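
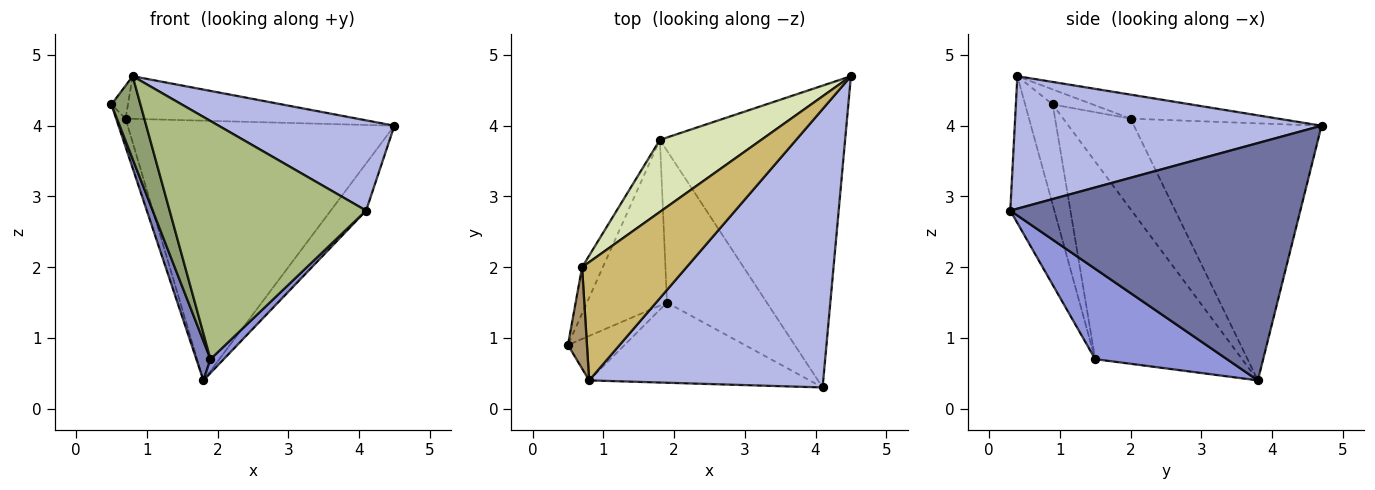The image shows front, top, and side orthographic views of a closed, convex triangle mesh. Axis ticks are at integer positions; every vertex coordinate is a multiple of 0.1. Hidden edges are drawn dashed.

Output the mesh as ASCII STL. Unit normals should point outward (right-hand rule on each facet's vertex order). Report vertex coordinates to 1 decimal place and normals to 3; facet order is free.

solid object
 facet normal 0.785 0.096 -0.612
  outer loop
   vertex 1.8 3.8 0.4
   vertex 4.5 4.7 4.0
   vertex 4.1 0.3 2.8
  endloop
 endfacet
 facet normal -0.923 -0.089 -0.374
  outer loop
   vertex 1.9 1.5 0.7
   vertex 0.5 0.9 4.3
   vertex 1.8 3.8 0.4
  endloop
 endfacet
 facet normal 0.669 -0.067 -0.740
  outer loop
   vertex 1.9 1.5 0.7
   vertex 1.8 3.8 0.4
   vertex 4.1 0.3 2.8
  endloop
 endfacet
 facet normal 0.474 -0.272 0.838
  outer loop
   vertex 0.8 0.4 4.7
   vertex 4.1 0.3 2.8
   vertex 4.5 4.7 4.0
  endloop
 endfacet
 facet normal -0.642 -0.675 -0.362
  outer loop
   vertex 0.8 0.4 4.7
   vertex 0.5 0.9 4.3
   vertex 1.9 1.5 0.7
  endloop
 endfacet
 facet normal -0.208 -0.927 -0.312
  outer loop
   vertex 0.8 0.4 4.7
   vertex 1.9 1.5 0.7
   vertex 4.1 0.3 2.8
  endloop
 endfacet
 facet normal -0.966 0.135 -0.221
  outer loop
   vertex 0.7 2.0 4.1
   vertex 1.8 3.8 0.4
   vertex 0.5 0.9 4.3
  endloop
 endfacet
 facet normal -0.561 0.798 0.221
  outer loop
   vertex 0.7 2.0 4.1
   vertex 4.5 4.7 4.0
   vertex 1.8 3.8 0.4
  endloop
 endfacet
 facet normal -0.601 0.247 0.760
  outer loop
   vertex 0.7 2.0 4.1
   vertex 0.5 0.9 4.3
   vertex 0.8 0.4 4.7
  endloop
 endfacet
 facet normal -0.211 0.332 0.919
  outer loop
   vertex 0.7 2.0 4.1
   vertex 0.8 0.4 4.7
   vertex 4.5 4.7 4.0
  endloop
 endfacet
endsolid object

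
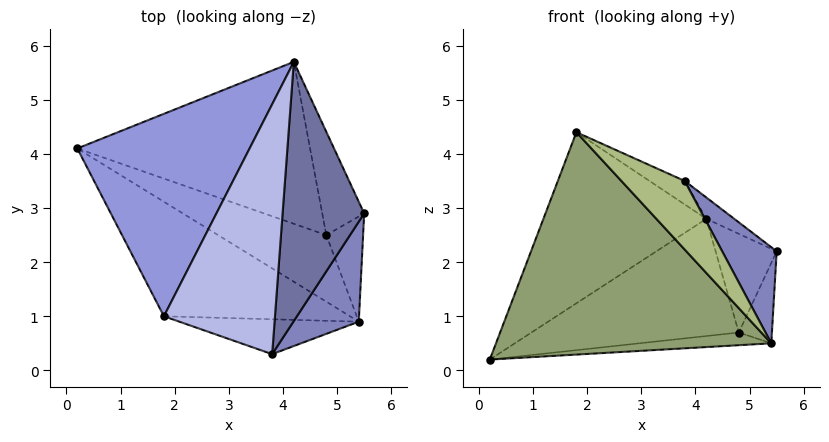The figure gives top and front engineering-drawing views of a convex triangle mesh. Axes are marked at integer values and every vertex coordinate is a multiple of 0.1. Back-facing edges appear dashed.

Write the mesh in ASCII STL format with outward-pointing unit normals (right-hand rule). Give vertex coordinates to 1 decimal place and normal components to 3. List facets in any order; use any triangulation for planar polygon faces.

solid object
 facet normal 0.537 0.069 0.841
  outer loop
   vertex 4.2 5.7 2.8
   vertex 3.8 0.3 3.5
   vertex 5.5 2.9 2.2
  endloop
 endfacet
 facet normal 0.850 -0.366 0.380
  outer loop
   vertex 5.4 0.9 0.5
   vertex 5.5 2.9 2.2
   vertex 3.8 0.3 3.5
  endloop
 endfacet
 facet normal -0.602 0.515 0.610
  outer loop
   vertex 1.8 1.0 4.4
   vertex 4.2 5.7 2.8
   vertex 0.2 4.1 0.2
  endloop
 endfacet
 facet normal 0.433 0.084 0.897
  outer loop
   vertex 1.8 1.0 4.4
   vertex 3.8 0.3 3.5
   vertex 4.2 5.7 2.8
  endloop
 endfacet
 facet normal -0.462 -0.789 -0.406
  outer loop
   vertex 1.8 1.0 4.4
   vertex 0.2 4.1 0.2
   vertex 5.4 0.9 0.5
  endloop
 endfacet
 facet normal -0.459 -0.792 -0.403
  outer loop
   vertex 1.8 1.0 4.4
   vertex 5.4 0.9 0.5
   vertex 3.8 0.3 3.5
  endloop
 endfacet
 facet normal 0.756 0.452 -0.473
  outer loop
   vertex 4.8 2.5 0.7
   vertex 4.2 5.7 2.8
   vertex 5.5 2.9 2.2
  endloop
 endfacet
 facet normal 0.805 0.361 -0.472
  outer loop
   vertex 4.8 2.5 0.7
   vertex 5.5 2.9 2.2
   vertex 5.4 0.9 0.5
  endloop
 endfacet
 facet normal 0.280 0.563 -0.778
  outer loop
   vertex 4.8 2.5 0.7
   vertex 0.2 4.1 0.2
   vertex 4.2 5.7 2.8
  endloop
 endfacet
 facet normal 0.169 0.185 -0.968
  outer loop
   vertex 4.8 2.5 0.7
   vertex 5.4 0.9 0.5
   vertex 0.2 4.1 0.2
  endloop
 endfacet
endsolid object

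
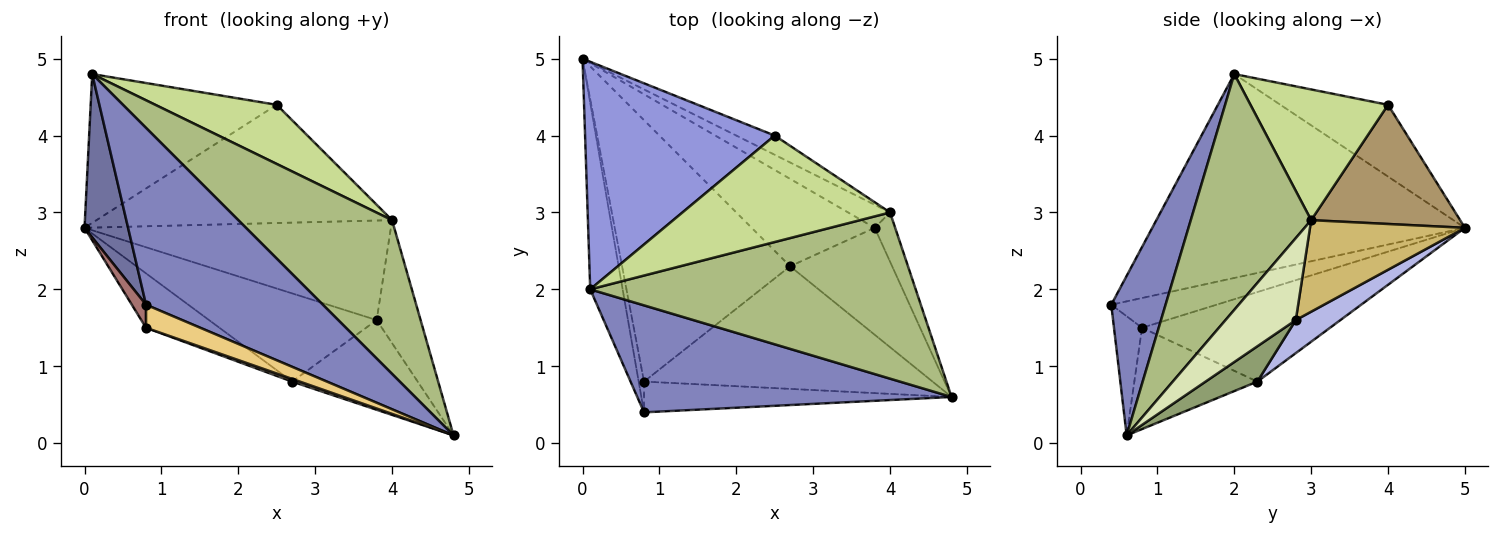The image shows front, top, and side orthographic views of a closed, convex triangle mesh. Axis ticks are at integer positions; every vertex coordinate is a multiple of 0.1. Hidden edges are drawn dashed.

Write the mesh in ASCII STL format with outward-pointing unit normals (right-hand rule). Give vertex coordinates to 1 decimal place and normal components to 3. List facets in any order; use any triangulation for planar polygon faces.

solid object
 facet normal -0.978 -0.136 -0.156
  outer loop
   vertex 0.1 2.0 4.8
   vertex 0.0 5.0 2.8
   vertex 0.8 0.4 1.8
  endloop
 endfacet
 facet normal 0.254 -0.828 0.501
  outer loop
   vertex 0.1 2.0 4.8
   vertex 0.8 0.4 1.8
   vertex 4.8 0.6 0.1
  endloop
 endfacet
 facet normal -0.302 0.522 0.798
  outer loop
   vertex 2.5 4.0 4.4
   vertex 0.0 5.0 2.8
   vertex 0.1 2.0 4.8
  endloop
 endfacet
 facet normal 0.186 0.698 -0.692
  outer loop
   vertex 3.8 2.8 1.6
   vertex 2.7 2.3 0.8
   vertex 0.0 5.0 2.8
  endloop
 endfacet
 facet normal 0.256 0.621 -0.741
  outer loop
   vertex 3.8 2.8 1.6
   vertex 4.8 0.6 0.1
   vertex 2.7 2.3 0.8
  endloop
 endfacet
 facet normal 0.469 -0.600 0.648
  outer loop
   vertex 4.0 3.0 2.9
   vertex 0.1 2.0 4.8
   vertex 4.8 0.6 0.1
  endloop
 endfacet
 facet normal 0.482 -0.425 0.766
  outer loop
   vertex 4.0 3.0 2.9
   vertex 2.5 4.0 4.4
   vertex 0.1 2.0 4.8
  endloop
 endfacet
 facet normal 0.830 0.518 -0.207
  outer loop
   vertex 4.0 3.0 2.9
   vertex 4.8 0.6 0.1
   vertex 3.8 2.8 1.6
  endloop
 endfacet
 facet normal 0.445 0.884 -0.144
  outer loop
   vertex 4.0 3.0 2.9
   vertex 0.0 5.0 2.8
   vertex 2.5 4.0 4.4
  endloop
 endfacet
 facet normal 0.442 0.874 -0.202
  outer loop
   vertex 4.0 3.0 2.9
   vertex 3.8 2.8 1.6
   vertex 0.0 5.0 2.8
  endloop
 endfacet
 facet normal -0.296 -0.573 -0.764
  outer loop
   vertex 0.8 0.8 1.5
   vertex 4.8 0.6 0.1
   vertex 0.8 0.4 1.8
  endloop
 endfacet
 facet normal -0.331 -0.021 -0.943
  outer loop
   vertex 0.8 0.8 1.5
   vertex 2.7 2.3 0.8
   vertex 4.8 0.6 0.1
  endloop
 endfacet
 facet normal -0.976 -0.132 -0.175
  outer loop
   vertex 0.8 0.8 1.5
   vertex 0.8 0.4 1.8
   vertex 0.0 5.0 2.8
  endloop
 endfacet
 facet normal -0.462 0.181 -0.868
  outer loop
   vertex 0.8 0.8 1.5
   vertex 0.0 5.0 2.8
   vertex 2.7 2.3 0.8
  endloop
 endfacet
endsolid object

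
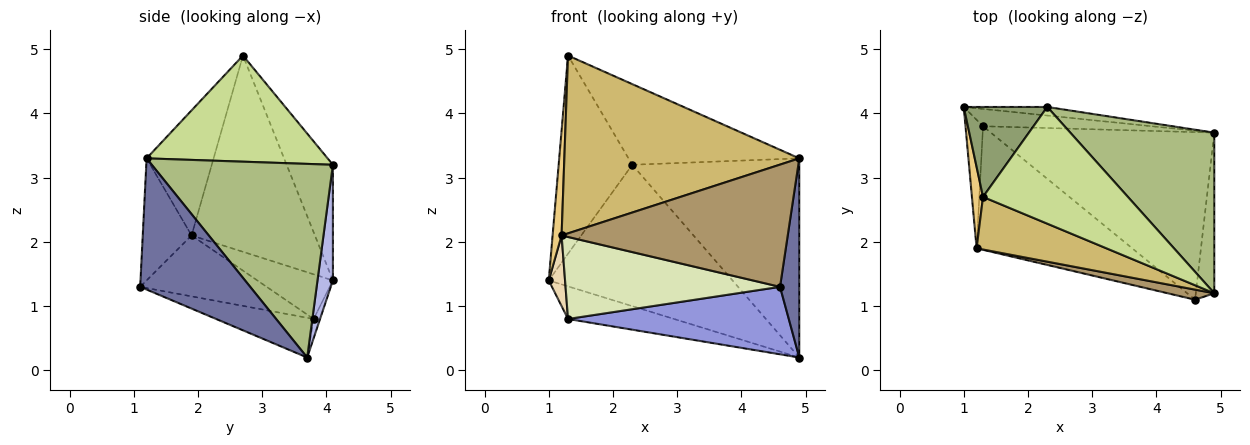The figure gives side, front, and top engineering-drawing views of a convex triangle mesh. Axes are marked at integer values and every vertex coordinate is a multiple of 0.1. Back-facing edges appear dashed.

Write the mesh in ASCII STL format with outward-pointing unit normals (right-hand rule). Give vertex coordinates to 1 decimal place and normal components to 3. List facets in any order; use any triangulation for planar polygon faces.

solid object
 facet normal 0.976 -0.171 -0.138
  outer loop
   vertex 4.9 1.2 3.3
   vertex 4.6 1.1 1.3
   vertex 4.9 3.7 0.2
  endloop
 endfacet
 facet normal -0.053 0.882 -0.468
  outer loop
   vertex 1.3 3.8 0.8
   vertex 1.0 4.1 1.4
   vertex 4.9 3.7 0.2
  endloop
 endfacet
 facet normal -0.163 -0.368 -0.915
  outer loop
   vertex 1.3 3.8 0.8
   vertex 4.9 3.7 0.2
   vertex 4.6 1.1 1.3
  endloop
 endfacet
 facet normal 0.083 0.995 -0.060
  outer loop
   vertex 2.3 4.1 3.2
   vertex 4.9 3.7 0.2
   vertex 1.0 4.1 1.4
  endloop
 endfacet
 facet normal -0.497 0.790 0.359
  outer loop
   vertex 2.3 4.1 3.2
   vertex 1.0 4.1 1.4
   vertex 1.3 2.7 4.9
  endloop
 endfacet
 facet normal 0.645 0.595 0.480
  outer loop
   vertex 2.3 4.1 3.2
   vertex 4.9 1.2 3.3
   vertex 4.9 3.7 0.2
  endloop
 endfacet
 facet normal 0.516 0.487 0.705
  outer loop
   vertex 2.3 4.1 3.2
   vertex 1.3 2.7 4.9
   vertex 4.9 1.2 3.3
  endloop
 endfacet
 facet normal -0.310 -0.526 -0.792
  outer loop
   vertex 1.2 1.9 2.1
   vertex 1.3 3.8 0.8
   vertex 4.6 1.1 1.3
  endloop
 endfacet
 facet normal -0.210 -0.974 0.080
  outer loop
   vertex 1.2 1.9 2.1
   vertex 4.6 1.1 1.3
   vertex 4.9 1.2 3.3
  endloop
 endfacet
 facet normal -0.264 -0.925 0.274
  outer loop
   vertex 1.2 1.9 2.1
   vertex 4.9 1.2 3.3
   vertex 1.3 2.7 4.9
  endloop
 endfacet
 facet normal -0.996 -0.073 0.056
  outer loop
   vertex 1.2 1.9 2.1
   vertex 1.3 2.7 4.9
   vertex 1.0 4.1 1.4
  endloop
 endfacet
 facet normal -0.913 -0.197 -0.358
  outer loop
   vertex 1.2 1.9 2.1
   vertex 1.0 4.1 1.4
   vertex 1.3 3.8 0.8
  endloop
 endfacet
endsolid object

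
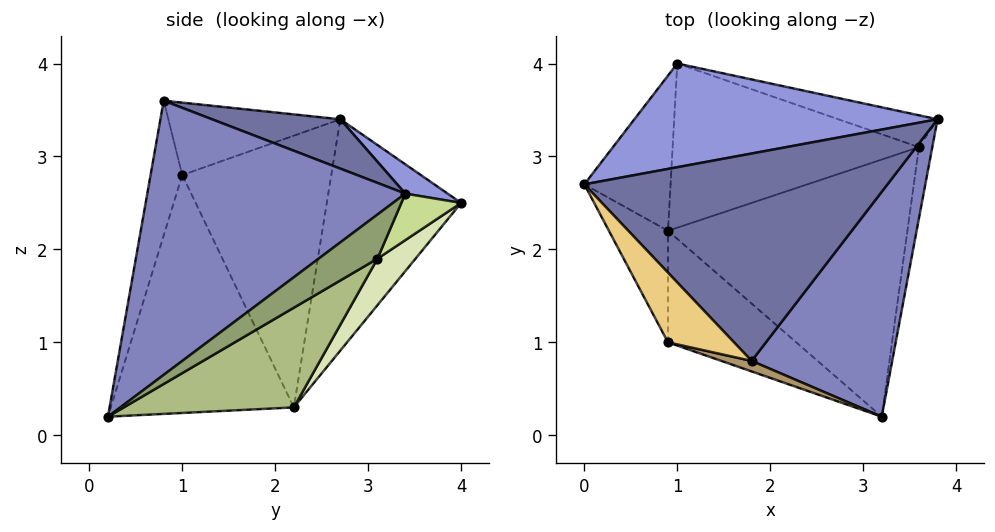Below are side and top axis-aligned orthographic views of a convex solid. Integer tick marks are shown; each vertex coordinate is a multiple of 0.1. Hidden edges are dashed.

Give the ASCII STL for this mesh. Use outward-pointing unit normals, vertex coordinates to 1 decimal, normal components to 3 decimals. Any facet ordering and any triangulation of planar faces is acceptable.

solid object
 facet normal 0.156 0.248 0.956
  outer loop
   vertex 1.8 0.8 3.6
   vertex 3.8 3.4 2.6
   vertex 0.0 2.7 3.4
  endloop
 endfacet
 facet normal 0.793 -0.454 0.407
  outer loop
   vertex 1.8 0.8 3.6
   vertex 3.2 0.2 0.2
   vertex 3.8 3.4 2.6
  endloop
 endfacet
 facet normal 0.082 0.524 0.848
  outer loop
   vertex 1.0 4.0 2.5
   vertex 0.0 2.7 3.4
   vertex 3.8 3.4 2.6
  endloop
 endfacet
 facet normal -0.845 0.432 -0.315
  outer loop
   vertex 1.0 4.0 2.5
   vertex 0.9 2.2 0.3
   vertex 0.0 2.7 3.4
  endloop
 endfacet
 facet normal 0.956 0.038 -0.289
  outer loop
   vertex 3.6 3.1 1.9
   vertex 3.8 3.4 2.6
   vertex 3.2 0.2 0.2
  endloop
 endfacet
 facet normal 0.345 0.439 -0.830
  outer loop
   vertex 3.6 3.1 1.9
   vertex 3.2 0.2 0.2
   vertex 0.9 2.2 0.3
  endloop
 endfacet
 facet normal 0.204 0.878 -0.434
  outer loop
   vertex 3.6 3.1 1.9
   vertex 1.0 4.0 2.5
   vertex 3.8 3.4 2.6
  endloop
 endfacet
 facet normal 0.119 0.766 -0.632
  outer loop
   vertex 3.6 3.1 1.9
   vertex 0.9 2.2 0.3
   vertex 1.0 4.0 2.5
  endloop
 endfacet
 facet normal -0.267 -0.962 0.060
  outer loop
   vertex 0.9 1.0 2.8
   vertex 3.2 0.2 0.2
   vertex 1.8 0.8 3.6
  endloop
 endfacet
 facet normal -0.626 -0.703 -0.337
  outer loop
   vertex 0.9 1.0 2.8
   vertex 0.9 2.2 0.3
   vertex 3.2 0.2 0.2
  endloop
 endfacet
 facet normal -0.625 -0.532 0.570
  outer loop
   vertex 0.9 1.0 2.8
   vertex 1.8 0.8 3.6
   vertex 0.0 2.7 3.4
  endloop
 endfacet
 facet normal -0.894 -0.405 -0.194
  outer loop
   vertex 0.9 1.0 2.8
   vertex 0.0 2.7 3.4
   vertex 0.9 2.2 0.3
  endloop
 endfacet
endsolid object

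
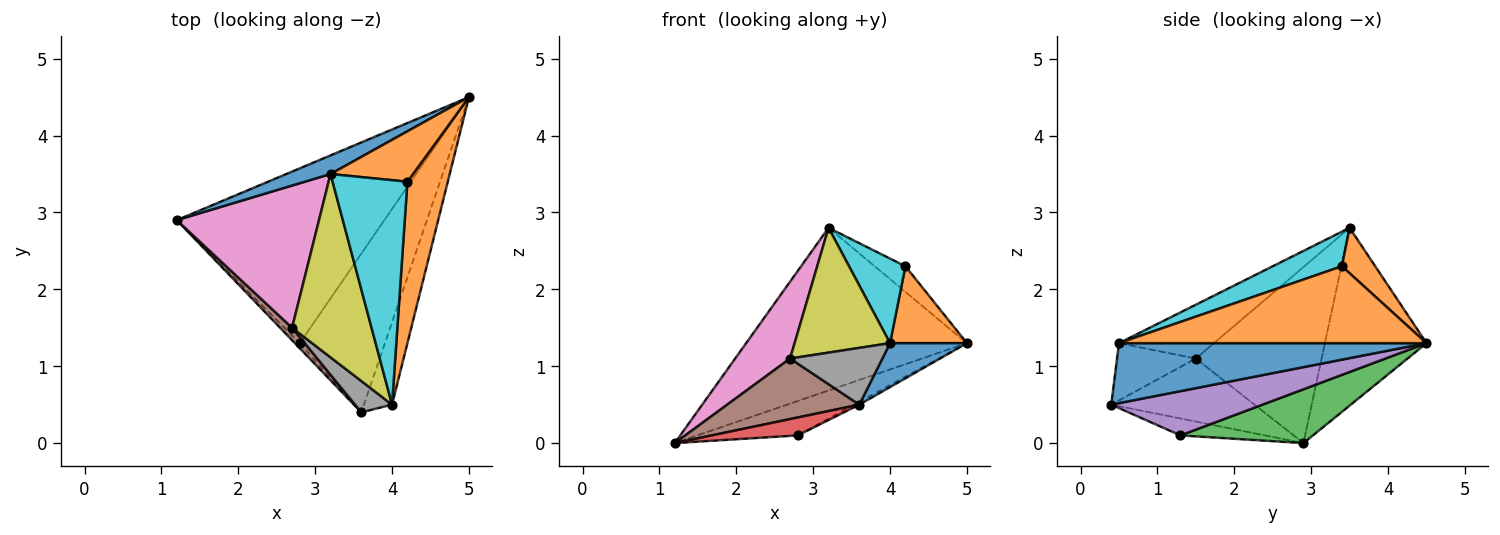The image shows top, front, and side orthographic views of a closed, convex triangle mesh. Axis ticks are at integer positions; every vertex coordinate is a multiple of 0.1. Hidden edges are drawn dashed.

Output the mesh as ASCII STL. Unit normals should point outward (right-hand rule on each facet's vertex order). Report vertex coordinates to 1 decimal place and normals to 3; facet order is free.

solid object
 facet normal -0.416 0.904 0.103
  outer loop
   vertex 3.2 3.5 2.8
   vertex 5.0 4.5 1.3
   vertex 1.2 2.9 0.0
  endloop
 endfacet
 facet normal 0.441 0.407 0.800
  outer loop
   vertex 4.2 3.4 2.3
   vertex 5.0 4.5 1.3
   vertex 3.2 3.5 2.8
  endloop
 endfacet
 facet normal 0.247 0.187 -0.951
  outer loop
   vertex 2.8 1.3 0.1
   vertex 1.2 2.9 0.0
   vertex 5.0 4.5 1.3
  endloop
 endfacet
 facet normal -0.687 -0.699 -0.200
  outer loop
   vertex 2.8 1.3 0.1
   vertex 3.6 0.4 0.5
   vertex 1.2 2.9 0.0
  endloop
 endfacet
 facet normal 0.461 0.016 -0.887
  outer loop
   vertex 2.8 1.3 0.1
   vertex 5.0 4.5 1.3
   vertex 3.6 0.4 0.5
  endloop
 endfacet
 facet normal -0.728 -0.671 0.139
  outer loop
   vertex 2.7 1.5 1.1
   vertex 1.2 2.9 0.0
   vertex 3.6 0.4 0.5
  endloop
 endfacet
 facet normal -0.737 -0.322 0.595
  outer loop
   vertex 2.7 1.5 1.1
   vertex 3.2 3.5 2.8
   vertex 1.2 2.9 0.0
  endloop
 endfacet
 facet normal -0.599 -0.701 0.387
  outer loop
   vertex 4.0 0.5 1.3
   vertex 2.7 1.5 1.1
   vertex 3.6 0.4 0.5
  endloop
 endfacet
 facet normal -0.489 -0.491 0.721
  outer loop
   vertex 4.0 0.5 1.3
   vertex 3.2 3.5 2.8
   vertex 2.7 1.5 1.1
  endloop
 endfacet
 facet normal 0.397 -0.324 0.859
  outer loop
   vertex 4.0 0.5 1.3
   vertex 4.2 3.4 2.3
   vertex 3.2 3.5 2.8
  endloop
 endfacet
 facet normal 0.883 -0.221 -0.414
  outer loop
   vertex 4.0 0.5 1.3
   vertex 3.6 0.4 0.5
   vertex 5.0 4.5 1.3
  endloop
 endfacet
 facet normal 0.864 -0.216 0.454
  outer loop
   vertex 4.0 0.5 1.3
   vertex 5.0 4.5 1.3
   vertex 4.2 3.4 2.3
  endloop
 endfacet
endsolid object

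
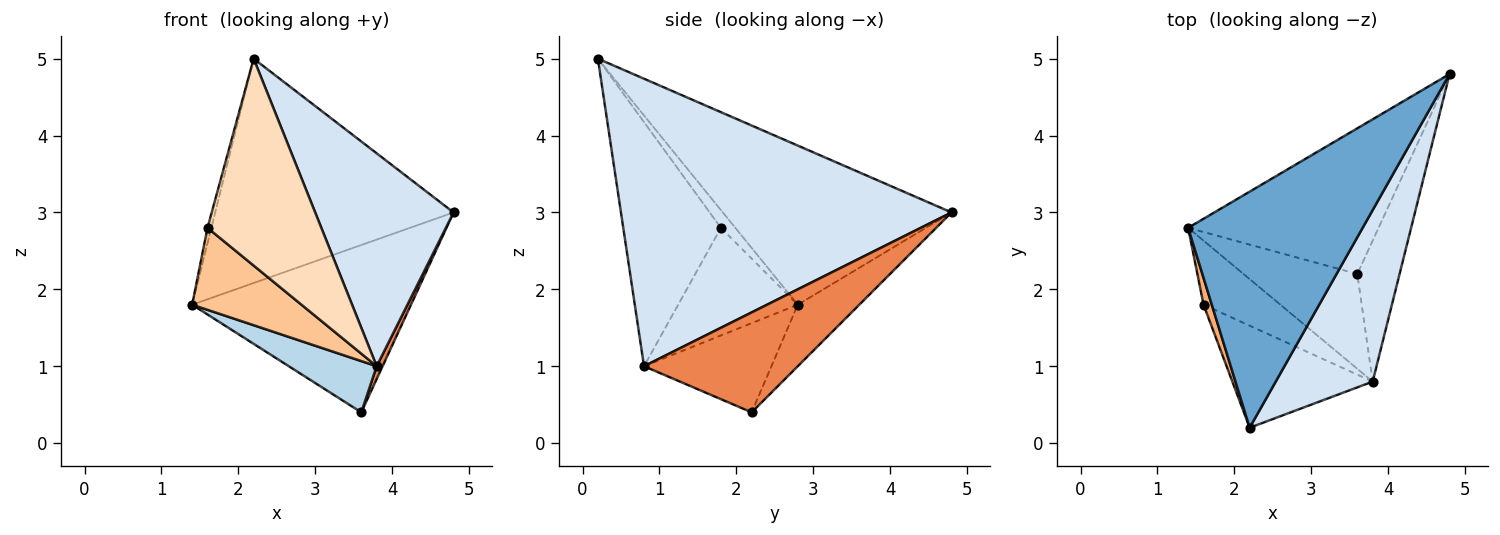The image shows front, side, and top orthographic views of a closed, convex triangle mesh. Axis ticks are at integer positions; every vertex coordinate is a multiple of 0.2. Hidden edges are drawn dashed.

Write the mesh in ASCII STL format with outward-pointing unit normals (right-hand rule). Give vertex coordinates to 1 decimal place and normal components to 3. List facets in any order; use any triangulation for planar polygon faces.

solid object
 facet normal -0.551 0.575 0.605
  outer loop
   vertex 2.2 0.2 5.0
   vertex 4.8 4.8 3.0
   vertex 1.4 2.8 1.8
  endloop
 endfacet
 facet normal -0.207 0.738 -0.642
  outer loop
   vertex 3.6 2.2 0.4
   vertex 1.4 2.8 1.8
   vertex 4.8 4.8 3.0
  endloop
 endfacet
 facet normal -0.568 -0.391 -0.724
  outer loop
   vertex 3.8 0.8 1.0
   vertex 1.4 2.8 1.8
   vertex 3.6 2.2 0.4
  endloop
 endfacet
 facet normal 0.881 -0.369 0.297
  outer loop
   vertex 3.8 0.8 1.0
   vertex 4.8 4.8 3.0
   vertex 2.2 0.2 5.0
  endloop
 endfacet
 facet normal 0.920 -0.035 -0.389
  outer loop
   vertex 3.8 0.8 1.0
   vertex 3.6 2.2 0.4
   vertex 4.8 4.8 3.0
  endloop
 endfacet
 facet normal -0.881 0.235 0.411
  outer loop
   vertex 1.6 1.8 2.8
   vertex 2.2 0.2 5.0
   vertex 1.4 2.8 1.8
  endloop
 endfacet
 facet normal -0.653 -0.597 -0.466
  outer loop
   vertex 1.6 1.8 2.8
   vertex 1.4 2.8 1.8
   vertex 3.8 0.8 1.0
  endloop
 endfacet
 facet normal -0.610 -0.711 -0.351
  outer loop
   vertex 1.6 1.8 2.8
   vertex 3.8 0.8 1.0
   vertex 2.2 0.2 5.0
  endloop
 endfacet
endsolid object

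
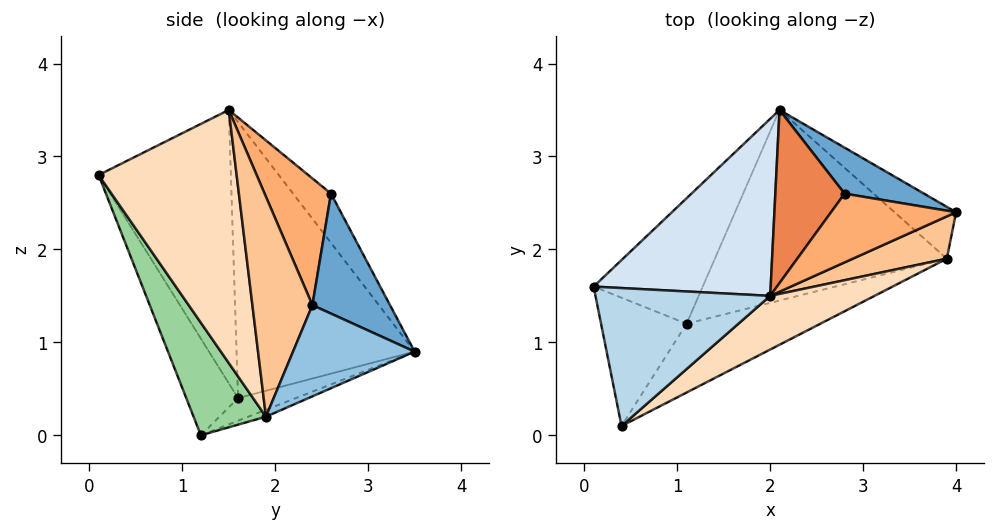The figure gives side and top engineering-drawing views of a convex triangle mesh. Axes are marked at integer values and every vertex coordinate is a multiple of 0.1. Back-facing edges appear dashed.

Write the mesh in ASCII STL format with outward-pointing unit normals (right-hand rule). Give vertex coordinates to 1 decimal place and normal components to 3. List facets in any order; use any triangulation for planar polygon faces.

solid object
 facet normal 0.424 0.861 0.281
  outer loop
   vertex 2.8 2.6 2.6
   vertex 4.0 2.4 1.4
   vertex 2.1 3.5 0.9
  endloop
 endfacet
 facet normal 0.537 0.762 -0.362
  outer loop
   vertex 3.9 1.9 0.2
   vertex 2.1 3.5 0.9
   vertex 4.0 2.4 1.4
  endloop
 endfacet
 facet normal -0.692 0.570 0.443
  outer loop
   vertex 2.0 1.5 3.5
   vertex 0.1 1.6 0.4
   vertex 0.4 0.1 2.8
  endloop
 endfacet
 facet normal -0.675 0.597 0.433
  outer loop
   vertex 2.0 1.5 3.5
   vertex 2.1 3.5 0.9
   vertex 0.1 1.6 0.4
  endloop
 endfacet
 facet normal -0.392 0.736 0.551
  outer loop
   vertex 2.0 1.5 3.5
   vertex 2.8 2.6 2.6
   vertex 2.1 3.5 0.9
  endloop
 endfacet
 facet normal 0.711 0.057 0.701
  outer loop
   vertex 2.0 1.5 3.5
   vertex 4.0 2.4 1.4
   vertex 2.8 2.6 2.6
  endloop
 endfacet
 facet normal 0.610 -0.748 0.261
  outer loop
   vertex 2.0 1.5 3.5
   vertex 3.9 1.9 0.2
   vertex 4.0 2.4 1.4
  endloop
 endfacet
 facet normal 0.578 -0.780 0.238
  outer loop
   vertex 2.0 1.5 3.5
   vertex 0.4 0.1 2.8
   vertex 3.9 1.9 0.2
  endloop
 endfacet
 facet normal -0.477 -0.771 -0.422
  outer loop
   vertex 1.1 1.2 0.0
   vertex 0.4 0.1 2.8
   vertex 0.1 1.6 0.4
  endloop
 endfacet
 facet normal 0.251 -0.921 -0.299
  outer loop
   vertex 1.1 1.2 0.0
   vertex 3.9 1.9 0.2
   vertex 0.4 0.1 2.8
  endloop
 endfacet
 facet normal -0.184 0.426 -0.886
  outer loop
   vertex 1.1 1.2 0.0
   vertex 0.1 1.6 0.4
   vertex 2.1 3.5 0.9
  endloop
 endfacet
 facet normal -0.027 0.375 -0.927
  outer loop
   vertex 1.1 1.2 0.0
   vertex 2.1 3.5 0.9
   vertex 3.9 1.9 0.2
  endloop
 endfacet
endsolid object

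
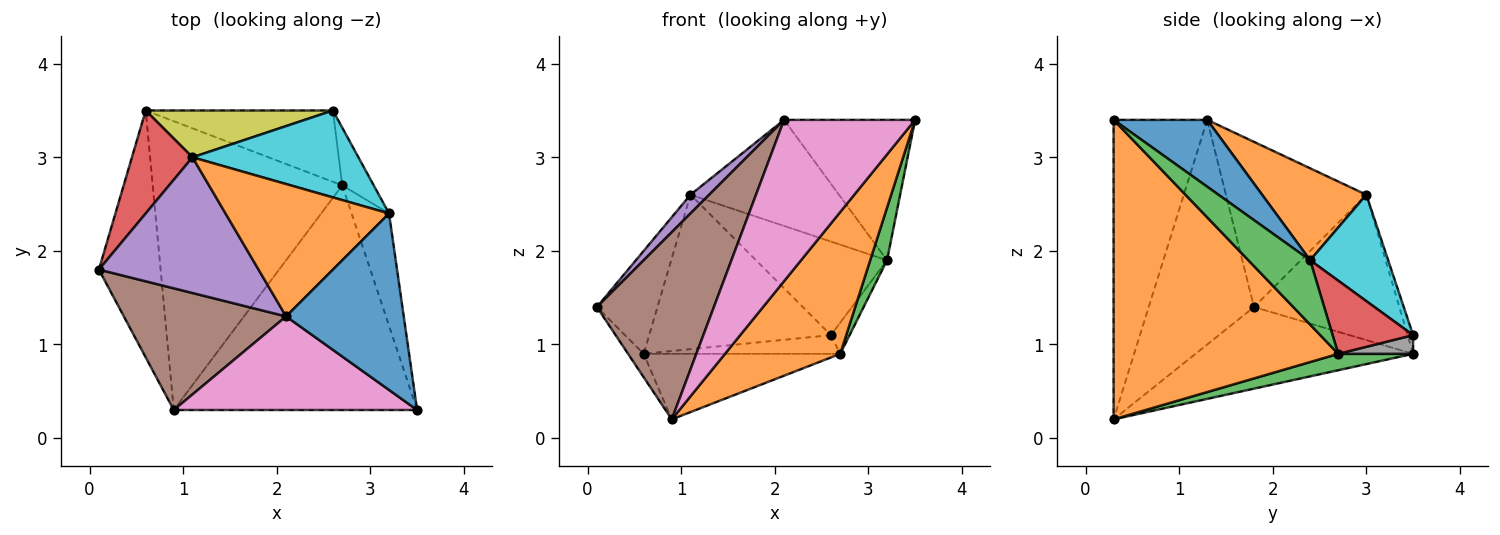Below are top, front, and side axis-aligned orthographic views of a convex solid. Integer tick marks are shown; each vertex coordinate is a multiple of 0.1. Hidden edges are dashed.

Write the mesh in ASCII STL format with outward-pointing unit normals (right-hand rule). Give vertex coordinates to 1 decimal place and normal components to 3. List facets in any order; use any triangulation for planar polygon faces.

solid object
 facet normal -0.796 0.057 -0.602
  outer loop
   vertex 0.9 0.3 0.2
   vertex 0.1 1.8 1.4
   vertex 0.6 3.5 0.9
  endloop
 endfacet
 facet normal 0.721 -0.370 -0.586
  outer loop
   vertex 2.7 2.7 0.9
   vertex 3.5 0.3 3.4
   vertex 0.9 0.3 0.2
  endloop
 endfacet
 facet normal 0.084 0.220 -0.972
  outer loop
   vertex 2.7 2.7 0.9
   vertex 0.9 0.3 0.2
   vertex 0.6 3.5 0.9
  endloop
 endfacet
 facet normal -0.862 0.359 0.359
  outer loop
   vertex 1.1 3.0 2.6
   vertex 0.6 3.5 0.9
   vertex 0.1 1.8 1.4
  endloop
 endfacet
 facet normal -0.716 -0.095 0.692
  outer loop
   vertex 2.1 1.3 3.4
   vertex 1.1 3.0 2.6
   vertex 0.1 1.8 1.4
  endloop
 endfacet
 facet normal -0.602 -0.669 0.435
  outer loop
   vertex 2.1 1.3 3.4
   vertex 0.1 1.8 1.4
   vertex 0.9 0.3 0.2
  endloop
 endfacet
 facet normal -0.526 -0.736 0.427
  outer loop
   vertex 2.1 1.3 3.4
   vertex 0.9 0.3 0.2
   vertex 3.5 0.3 3.4
  endloop
 endfacet
 facet normal 0.096 0.253 -0.963
  outer loop
   vertex 2.6 3.5 1.1
   vertex 2.7 2.7 0.9
   vertex 0.6 3.5 0.9
  endloop
 endfacet
 facet normal -0.029 0.957 0.290
  outer loop
   vertex 2.6 3.5 1.1
   vertex 0.6 3.5 0.9
   vertex 1.1 3.0 2.6
  endloop
 endfacet
 facet normal 0.400 0.672 0.624
  outer loop
   vertex 3.2 2.4 1.9
   vertex 2.6 3.5 1.1
   vertex 1.1 3.0 2.6
  endloop
 endfacet
 facet normal 0.406 0.569 0.715
  outer loop
   vertex 3.2 2.4 1.9
   vertex 2.1 1.3 3.4
   vertex 3.5 0.3 3.4
  endloop
 endfacet
 facet normal 0.402 0.573 0.715
  outer loop
   vertex 3.2 2.4 1.9
   vertex 1.1 3.0 2.6
   vertex 2.1 1.3 3.4
  endloop
 endfacet
 facet normal 0.841 -0.229 -0.489
  outer loop
   vertex 3.2 2.4 1.9
   vertex 3.5 0.3 3.4
   vertex 2.7 2.7 0.9
  endloop
 endfacet
 facet normal 0.898 0.209 -0.386
  outer loop
   vertex 3.2 2.4 1.9
   vertex 2.7 2.7 0.9
   vertex 2.6 3.5 1.1
  endloop
 endfacet
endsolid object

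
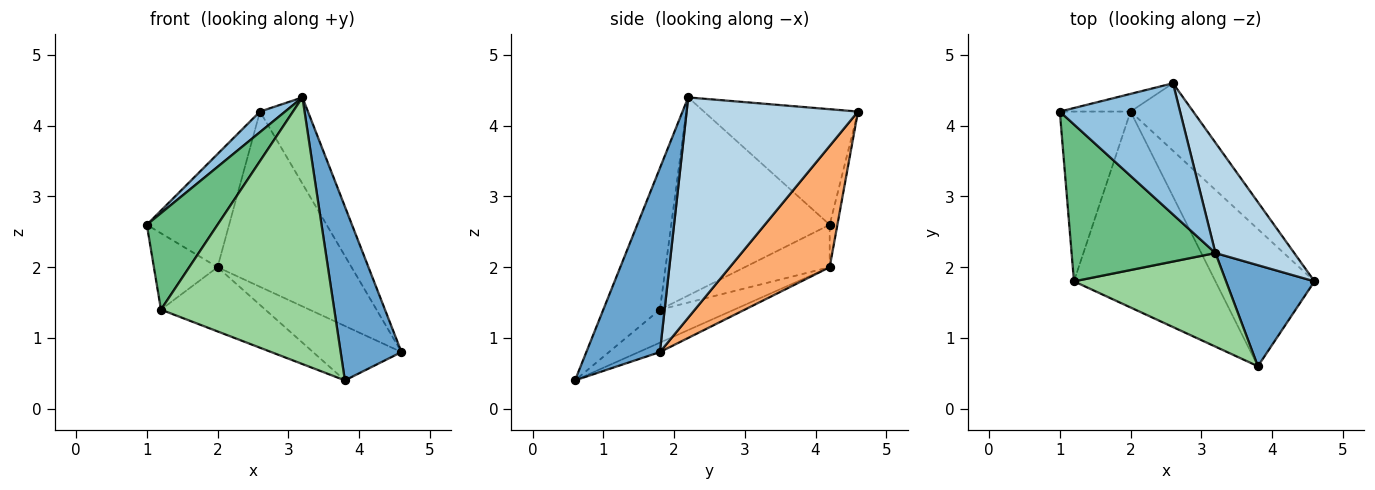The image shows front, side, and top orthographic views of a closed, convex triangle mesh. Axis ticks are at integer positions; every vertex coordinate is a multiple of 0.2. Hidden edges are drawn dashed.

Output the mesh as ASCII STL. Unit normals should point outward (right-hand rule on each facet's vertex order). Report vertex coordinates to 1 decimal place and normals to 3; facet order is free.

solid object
 facet normal 0.723 -0.598 0.347
  outer loop
   vertex 3.2 2.2 4.4
   vertex 3.8 0.6 0.4
   vertex 4.6 1.8 0.8
  endloop
 endfacet
 facet normal -0.688 -0.112 0.717
  outer loop
   vertex 2.6 4.6 4.2
   vertex 1.0 4.2 2.6
   vertex 3.2 2.2 4.4
  endloop
 endfacet
 facet normal 0.910 0.255 0.326
  outer loop
   vertex 2.6 4.6 4.2
   vertex 3.2 2.2 4.4
   vertex 4.6 1.8 0.8
  endloop
 endfacet
 facet normal -0.088 0.367 -0.926
  outer loop
   vertex 2.0 4.2 2.0
   vertex 4.6 1.8 0.8
   vertex 3.8 0.6 0.4
  endloop
 endfacet
 facet normal -0.092 0.984 -0.154
  outer loop
   vertex 2.0 4.2 2.0
   vertex 1.0 4.2 2.6
   vertex 2.6 4.6 4.2
  endloop
 endfacet
 facet normal 0.571 0.766 -0.295
  outer loop
   vertex 2.0 4.2 2.0
   vertex 2.6 4.6 4.2
   vertex 4.6 1.8 0.8
  endloop
 endfacet
 facet normal -0.480 0.360 -0.800
  outer loop
   vertex 1.2 1.8 1.4
   vertex 1.0 4.2 2.6
   vertex 2.0 4.2 2.0
  endloop
 endfacet
 facet normal -0.216 0.304 -0.928
  outer loop
   vertex 1.2 1.8 1.4
   vertex 2.0 4.2 2.0
   vertex 3.8 0.6 0.4
  endloop
 endfacet
 facet normal -0.761 -0.340 0.553
  outer loop
   vertex 1.2 1.8 1.4
   vertex 3.2 2.2 4.4
   vertex 1.0 4.2 2.6
  endloop
 endfacet
 facet normal -0.294 -0.902 0.317
  outer loop
   vertex 1.2 1.8 1.4
   vertex 3.8 0.6 0.4
   vertex 3.2 2.2 4.4
  endloop
 endfacet
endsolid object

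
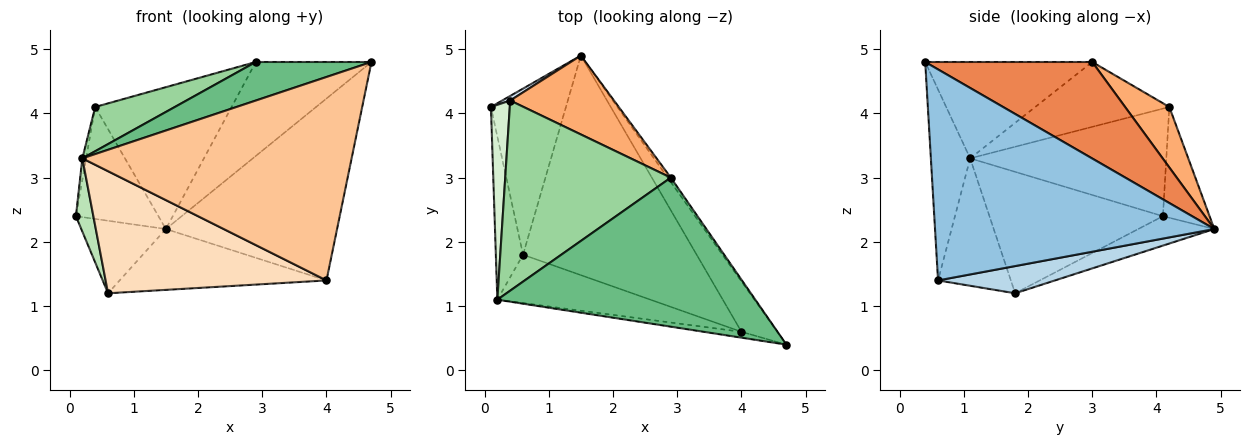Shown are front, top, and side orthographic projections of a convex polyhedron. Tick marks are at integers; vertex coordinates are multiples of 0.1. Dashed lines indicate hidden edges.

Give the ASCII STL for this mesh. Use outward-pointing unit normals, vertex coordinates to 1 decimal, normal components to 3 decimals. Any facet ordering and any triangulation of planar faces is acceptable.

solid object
 facet normal -0.338 0.376 -0.862
  outer loop
   vertex 0.6 1.8 1.2
   vertex 0.1 4.1 2.4
   vertex 1.5 4.9 2.2
  endloop
 endfacet
 facet normal 0.844 0.517 -0.143
  outer loop
   vertex 4.0 0.6 1.4
   vertex 1.5 4.9 2.2
   vertex 4.7 0.4 4.8
  endloop
 endfacet
 facet normal 0.149 0.264 -0.953
  outer loop
   vertex 4.0 0.6 1.4
   vertex 0.6 1.8 1.2
   vertex 1.5 4.9 2.2
  endloop
 endfacet
 facet normal -0.492 0.870 0.036
  outer loop
   vertex 0.4 4.2 4.1
   vertex 1.5 4.9 2.2
   vertex 0.1 4.1 2.4
  endloop
 endfacet
 facet normal 0.822 0.569 -0.027
  outer loop
   vertex 2.9 3.0 4.8
   vertex 4.7 0.4 4.8
   vertex 1.5 4.9 2.2
  endloop
 endfacet
 facet normal 0.273 0.841 0.468
  outer loop
   vertex 2.9 3.0 4.8
   vertex 1.5 4.9 2.2
   vertex 0.4 4.2 4.1
  endloop
 endfacet
 facet normal -0.144 -0.989 -0.028
  outer loop
   vertex 0.2 1.1 3.3
   vertex 4.0 0.6 1.4
   vertex 4.7 0.4 4.8
  endloop
 endfacet
 facet normal -0.293 -0.889 -0.352
  outer loop
   vertex 0.2 1.1 3.3
   vertex 0.6 1.8 1.2
   vertex 4.0 0.6 1.4
  endloop
 endfacet
 facet normal -0.340 -0.235 0.910
  outer loop
   vertex 0.2 1.1 3.3
   vertex 4.7 0.4 4.8
   vertex 2.9 3.0 4.8
  endloop
 endfacet
 facet normal -0.356 -0.212 0.910
  outer loop
   vertex 0.2 1.1 3.3
   vertex 2.9 3.0 4.8
   vertex 0.4 4.2 4.1
  endloop
 endfacet
 facet normal -0.971 -0.098 -0.218
  outer loop
   vertex 0.2 1.1 3.3
   vertex 0.1 4.1 2.4
   vertex 0.6 1.8 1.2
  endloop
 endfacet
 facet normal -0.985 0.019 0.173
  outer loop
   vertex 0.2 1.1 3.3
   vertex 0.4 4.2 4.1
   vertex 0.1 4.1 2.4
  endloop
 endfacet
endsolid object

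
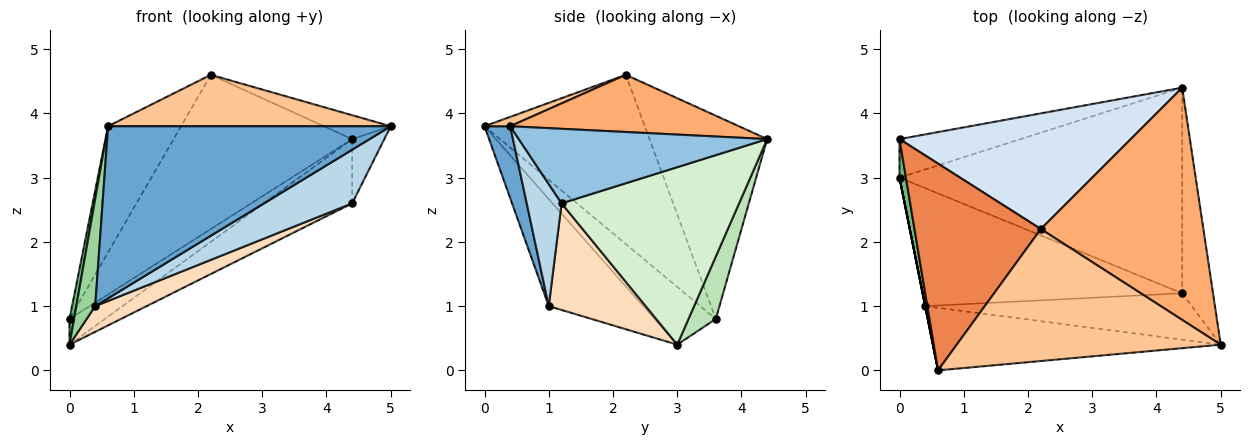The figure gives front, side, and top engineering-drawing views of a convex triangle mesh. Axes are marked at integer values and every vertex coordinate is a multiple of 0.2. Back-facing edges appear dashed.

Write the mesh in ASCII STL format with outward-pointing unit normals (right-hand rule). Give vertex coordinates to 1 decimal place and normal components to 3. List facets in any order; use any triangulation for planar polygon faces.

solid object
 facet normal 0.085 -0.936 -0.341
  outer loop
   vertex 0.4 1.0 1.0
   vertex 5.0 0.4 3.8
   vertex 0.6 0.0 3.8
  endloop
 endfacet
 facet normal 0.917 0.119 -0.380
  outer loop
   vertex 4.4 1.2 2.6
   vertex 4.4 4.4 3.6
   vertex 5.0 0.4 3.8
  endloop
 endfacet
 facet normal 0.287 -0.725 -0.627
  outer loop
   vertex 4.4 1.2 2.6
   vertex 5.0 0.4 3.8
   vertex 0.4 1.0 1.0
  endloop
 endfacet
 facet normal -0.466 0.708 0.531
  outer loop
   vertex 2.2 2.2 4.6
   vertex 4.4 4.4 3.6
   vertex 0.0 3.6 0.8
  endloop
 endfacet
 facet normal -0.753 0.343 0.562
  outer loop
   vertex 2.2 2.2 4.6
   vertex 0.0 3.6 0.8
   vertex 0.6 0.0 3.8
  endloop
 endfacet
 facet normal 0.330 0.096 0.939
  outer loop
   vertex 2.2 2.2 4.6
   vertex 5.0 0.4 3.8
   vertex 4.4 4.4 3.6
  endloop
 endfacet
 facet normal 0.033 -0.363 0.931
  outer loop
   vertex 2.2 2.2 4.6
   vertex 0.6 0.0 3.8
   vertex 5.0 0.4 3.8
  endloop
 endfacet
 facet normal 0.373 -0.198 -0.907
  outer loop
   vertex 0.0 3.0 0.4
   vertex 4.4 1.2 2.6
   vertex 0.4 1.0 1.0
  endloop
 endfacet
 facet normal -0.991 -0.073 0.110
  outer loop
   vertex 0.0 3.0 0.4
   vertex 0.6 0.0 3.8
   vertex 0.0 3.6 0.8
  endloop
 endfacet
 facet normal -0.981 -0.196 0.000
  outer loop
   vertex 0.0 3.0 0.4
   vertex 0.4 1.0 1.0
   vertex 0.6 0.0 3.8
  endloop
 endfacet
 facet normal 0.394 0.510 -0.765
  outer loop
   vertex 0.0 3.0 0.4
   vertex 0.0 3.6 0.8
   vertex 4.4 4.4 3.6
  endloop
 endfacet
 facet normal 0.514 0.256 -0.819
  outer loop
   vertex 0.0 3.0 0.4
   vertex 4.4 4.4 3.6
   vertex 4.4 1.2 2.6
  endloop
 endfacet
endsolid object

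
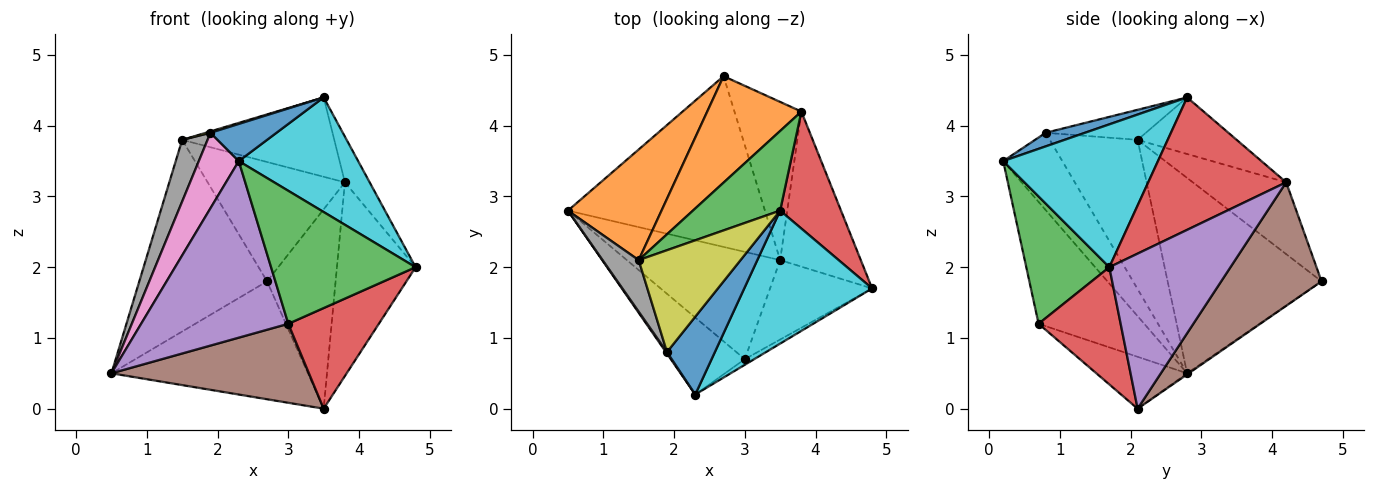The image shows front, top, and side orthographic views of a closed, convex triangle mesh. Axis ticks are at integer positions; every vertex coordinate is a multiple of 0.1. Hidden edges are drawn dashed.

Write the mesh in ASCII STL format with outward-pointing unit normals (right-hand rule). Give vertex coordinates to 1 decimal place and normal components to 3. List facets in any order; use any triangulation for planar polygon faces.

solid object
 facet normal -0.005 0.568 -0.823
  outer loop
   vertex 3.5 2.1 0.0
   vertex 0.5 2.8 0.5
   vertex 2.7 4.7 1.8
  endloop
 endfacet
 facet normal -0.722 0.599 0.346
  outer loop
   vertex 1.5 2.1 3.8
   vertex 2.7 4.7 1.8
   vertex 0.5 2.8 0.5
  endloop
 endfacet
 facet normal 0.498 -0.867 -0.037
  outer loop
   vertex 3.0 0.7 1.2
   vertex 4.8 1.7 2.0
   vertex 2.3 0.2 3.5
  endloop
 endfacet
 facet normal 0.580 -0.640 -0.505
  outer loop
   vertex 3.0 0.7 1.2
   vertex 3.5 2.1 0.0
   vertex 4.8 1.7 2.0
  endloop
 endfacet
 facet normal -0.550 -0.766 -0.334
  outer loop
   vertex 3.0 0.7 1.2
   vertex 2.3 0.2 3.5
   vertex 0.5 2.8 0.5
  endloop
 endfacet
 facet normal -0.263 -0.572 -0.777
  outer loop
   vertex 3.0 0.7 1.2
   vertex 0.5 2.8 0.5
   vertex 3.5 2.1 0.0
  endloop
 endfacet
 facet normal -0.828 -0.560 0.012
  outer loop
   vertex 1.9 0.8 3.9
   vertex 0.5 2.8 0.5
   vertex 2.3 0.2 3.5
  endloop
 endfacet
 facet normal -0.936 -0.271 0.226
  outer loop
   vertex 1.9 0.8 3.9
   vertex 1.5 2.1 3.8
   vertex 0.5 2.8 0.5
  endloop
 endfacet
 facet normal -0.283 -0.013 0.959
  outer loop
   vertex 3.5 2.8 4.4
   vertex 1.5 2.1 3.8
   vertex 1.9 0.8 3.9
  endloop
 endfacet
 facet normal 0.646 -0.498 0.578
  outer loop
   vertex 3.5 2.8 4.4
   vertex 2.3 0.2 3.5
   vertex 4.8 1.7 2.0
  endloop
 endfacet
 facet normal 0.248 -0.417 0.874
  outer loop
   vertex 3.5 2.8 4.4
   vertex 1.9 0.8 3.9
   vertex 2.3 0.2 3.5
  endloop
 endfacet
 facet normal -0.453 0.665 0.593
  outer loop
   vertex 3.8 4.2 3.2
   vertex 2.7 4.7 1.8
   vertex 1.5 2.1 3.8
  endloop
 endfacet
 facet normal -0.418 0.641 0.644
  outer loop
   vertex 3.8 4.2 3.2
   vertex 1.5 2.1 3.8
   vertex 3.5 2.8 4.4
  endloop
 endfacet
 facet normal 0.897 0.161 0.412
  outer loop
   vertex 3.8 4.2 3.2
   vertex 3.5 2.8 4.4
   vertex 4.8 1.7 2.0
  endloop
 endfacet
 facet normal 0.769 0.499 -0.400
  outer loop
   vertex 3.8 4.2 3.2
   vertex 4.8 1.7 2.0
   vertex 3.5 2.1 0.0
  endloop
 endfacet
 facet normal 0.754 0.515 -0.408
  outer loop
   vertex 3.8 4.2 3.2
   vertex 3.5 2.1 0.0
   vertex 2.7 4.7 1.8
  endloop
 endfacet
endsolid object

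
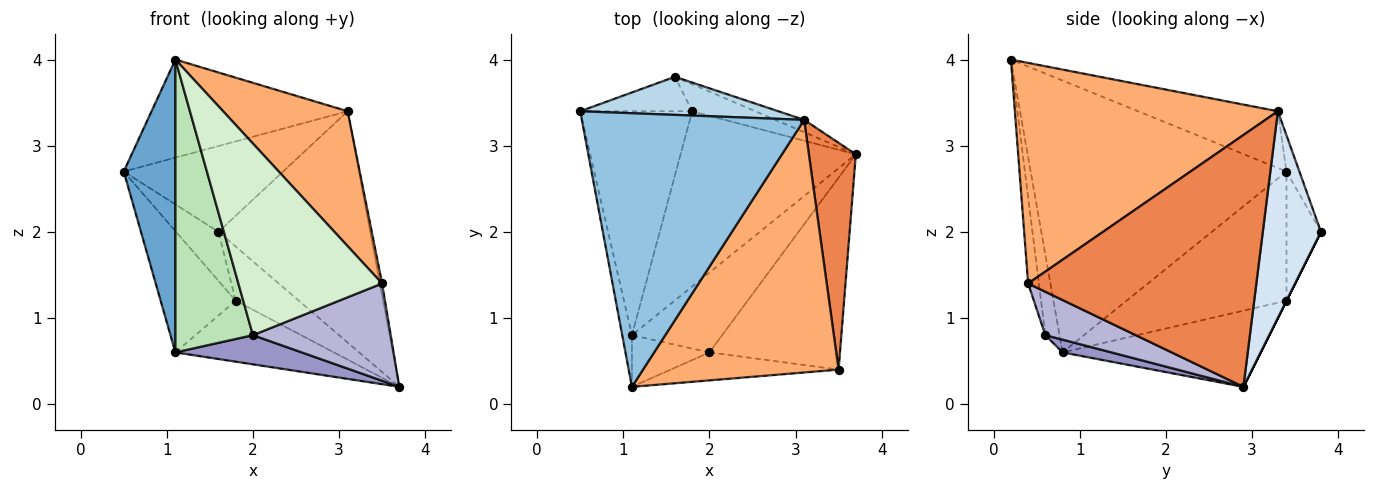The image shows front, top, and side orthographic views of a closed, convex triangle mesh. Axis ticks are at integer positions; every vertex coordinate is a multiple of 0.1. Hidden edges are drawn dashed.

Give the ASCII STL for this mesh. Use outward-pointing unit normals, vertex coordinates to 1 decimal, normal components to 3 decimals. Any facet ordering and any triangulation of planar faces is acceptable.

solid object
 facet normal -0.980 -0.198 -0.035
  outer loop
   vertex 1.1 0.8 0.6
   vertex 1.1 0.2 4.0
   vertex 0.5 3.4 2.7
  endloop
 endfacet
 facet normal -0.234 0.328 0.915
  outer loop
   vertex 3.1 3.3 3.4
   vertex 0.5 3.4 2.7
   vertex 1.1 0.2 4.0
  endloop
 endfacet
 facet normal -0.074 0.911 0.405
  outer loop
   vertex 3.1 3.3 3.4
   vertex 1.6 3.8 2.0
   vertex 0.5 3.4 2.7
  endloop
 endfacet
 facet normal 0.357 0.933 -0.050
  outer loop
   vertex 3.1 3.3 3.4
   vertex 3.7 2.9 0.2
   vertex 1.6 3.8 2.0
  endloop
 endfacet
 facet normal 0.983 0.009 0.183
  outer loop
   vertex 3.5 0.4 1.4
   vertex 3.7 2.9 0.2
   vertex 3.1 3.3 3.4
  endloop
 endfacet
 facet normal 0.705 -0.334 0.625
  outer loop
   vertex 3.5 0.4 1.4
   vertex 3.1 3.3 3.4
   vertex 1.1 0.2 4.0
  endloop
 endfacet
 facet normal 0.000 0.894 -0.447
  outer loop
   vertex 1.8 3.4 1.2
   vertex 1.6 3.8 2.0
   vertex 3.7 2.9 0.2
  endloop
 endfacet
 facet normal -0.380 0.304 -0.874
  outer loop
   vertex 1.8 3.4 1.2
   vertex 3.7 2.9 0.2
   vertex 1.1 0.8 0.6
  endloop
 endfacet
 facet normal -0.553 0.682 -0.479
  outer loop
   vertex 1.8 3.4 1.2
   vertex 0.5 3.4 2.7
   vertex 1.6 3.8 2.0
  endloop
 endfacet
 facet normal -0.712 0.334 -0.617
  outer loop
   vertex 1.8 3.4 1.2
   vertex 1.1 0.8 0.6
   vertex 0.5 3.4 2.7
  endloop
 endfacet
 facet normal -0.177 -0.969 -0.171
  outer loop
   vertex 2.0 0.6 0.8
   vertex 1.1 0.2 4.0
   vertex 1.1 0.8 0.6
  endloop
 endfacet
 facet normal -0.074 -0.987 -0.144
  outer loop
   vertex 2.0 0.6 0.8
   vertex 3.5 0.4 1.4
   vertex 1.1 0.2 4.0
  endloop
 endfacet
 facet normal 0.131 -0.340 -0.931
  outer loop
   vertex 2.0 0.6 0.8
   vertex 1.1 0.8 0.6
   vertex 3.7 2.9 0.2
  endloop
 endfacet
 facet normal 0.284 -0.433 -0.855
  outer loop
   vertex 2.0 0.6 0.8
   vertex 3.7 2.9 0.2
   vertex 3.5 0.4 1.4
  endloop
 endfacet
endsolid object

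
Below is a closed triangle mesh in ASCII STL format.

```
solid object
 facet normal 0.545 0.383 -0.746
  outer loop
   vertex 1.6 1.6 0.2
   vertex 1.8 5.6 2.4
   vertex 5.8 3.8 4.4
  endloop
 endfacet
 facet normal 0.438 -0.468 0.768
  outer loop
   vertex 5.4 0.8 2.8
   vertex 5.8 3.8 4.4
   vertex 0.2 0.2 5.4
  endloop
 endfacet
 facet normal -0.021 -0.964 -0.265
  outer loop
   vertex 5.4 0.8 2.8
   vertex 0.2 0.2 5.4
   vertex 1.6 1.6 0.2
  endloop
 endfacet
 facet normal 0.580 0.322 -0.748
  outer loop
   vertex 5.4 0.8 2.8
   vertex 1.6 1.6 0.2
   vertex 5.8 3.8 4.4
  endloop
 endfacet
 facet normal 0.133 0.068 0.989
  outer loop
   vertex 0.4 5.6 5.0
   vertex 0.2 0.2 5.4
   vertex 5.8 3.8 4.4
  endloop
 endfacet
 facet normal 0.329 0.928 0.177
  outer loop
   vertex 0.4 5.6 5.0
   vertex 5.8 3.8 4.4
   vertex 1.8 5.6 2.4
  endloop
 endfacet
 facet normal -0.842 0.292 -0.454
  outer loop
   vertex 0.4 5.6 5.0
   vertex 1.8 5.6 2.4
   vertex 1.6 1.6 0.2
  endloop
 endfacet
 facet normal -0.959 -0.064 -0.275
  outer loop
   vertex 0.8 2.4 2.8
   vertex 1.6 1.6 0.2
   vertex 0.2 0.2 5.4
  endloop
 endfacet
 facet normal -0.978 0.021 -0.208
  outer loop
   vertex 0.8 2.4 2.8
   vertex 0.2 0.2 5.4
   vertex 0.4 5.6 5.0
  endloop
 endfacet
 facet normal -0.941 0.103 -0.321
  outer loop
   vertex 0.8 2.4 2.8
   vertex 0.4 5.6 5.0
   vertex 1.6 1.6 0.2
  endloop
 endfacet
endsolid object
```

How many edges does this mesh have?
15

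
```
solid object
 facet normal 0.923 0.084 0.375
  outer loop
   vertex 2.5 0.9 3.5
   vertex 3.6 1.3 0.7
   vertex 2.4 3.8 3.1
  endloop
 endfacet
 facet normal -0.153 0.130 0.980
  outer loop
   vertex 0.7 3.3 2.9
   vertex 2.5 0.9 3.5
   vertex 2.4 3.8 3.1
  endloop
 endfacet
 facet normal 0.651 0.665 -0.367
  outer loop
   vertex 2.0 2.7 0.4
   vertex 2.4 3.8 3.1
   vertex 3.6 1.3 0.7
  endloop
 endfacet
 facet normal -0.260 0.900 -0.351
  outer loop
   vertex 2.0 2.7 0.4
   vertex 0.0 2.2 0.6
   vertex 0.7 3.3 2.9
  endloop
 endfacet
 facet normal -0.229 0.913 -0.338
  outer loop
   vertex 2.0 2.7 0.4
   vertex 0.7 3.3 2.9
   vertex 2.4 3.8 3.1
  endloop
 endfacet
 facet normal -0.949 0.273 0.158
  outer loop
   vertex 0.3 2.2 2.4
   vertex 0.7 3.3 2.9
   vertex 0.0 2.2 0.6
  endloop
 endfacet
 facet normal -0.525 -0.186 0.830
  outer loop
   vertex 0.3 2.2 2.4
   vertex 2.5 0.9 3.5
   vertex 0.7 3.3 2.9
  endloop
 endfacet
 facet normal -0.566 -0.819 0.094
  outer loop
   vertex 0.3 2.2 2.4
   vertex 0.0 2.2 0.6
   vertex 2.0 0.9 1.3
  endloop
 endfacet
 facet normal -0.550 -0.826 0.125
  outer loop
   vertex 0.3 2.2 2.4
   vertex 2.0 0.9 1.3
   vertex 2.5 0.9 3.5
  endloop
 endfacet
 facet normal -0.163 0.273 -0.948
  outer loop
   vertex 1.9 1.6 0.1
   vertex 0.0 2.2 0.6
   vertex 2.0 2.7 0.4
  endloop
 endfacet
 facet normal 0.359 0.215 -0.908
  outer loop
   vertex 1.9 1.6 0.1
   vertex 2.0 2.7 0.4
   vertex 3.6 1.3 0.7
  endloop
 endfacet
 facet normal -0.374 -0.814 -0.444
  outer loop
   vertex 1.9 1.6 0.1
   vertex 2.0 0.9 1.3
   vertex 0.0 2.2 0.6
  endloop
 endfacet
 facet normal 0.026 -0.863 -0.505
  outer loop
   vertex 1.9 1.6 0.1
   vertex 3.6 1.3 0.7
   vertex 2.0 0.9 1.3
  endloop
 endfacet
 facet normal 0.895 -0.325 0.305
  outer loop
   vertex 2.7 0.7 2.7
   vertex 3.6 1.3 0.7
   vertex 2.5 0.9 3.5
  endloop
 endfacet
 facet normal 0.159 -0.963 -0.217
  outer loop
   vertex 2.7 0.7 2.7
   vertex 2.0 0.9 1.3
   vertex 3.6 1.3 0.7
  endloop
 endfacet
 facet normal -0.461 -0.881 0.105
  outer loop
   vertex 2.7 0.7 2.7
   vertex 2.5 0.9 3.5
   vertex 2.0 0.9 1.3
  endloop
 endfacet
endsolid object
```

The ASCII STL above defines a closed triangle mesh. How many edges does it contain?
24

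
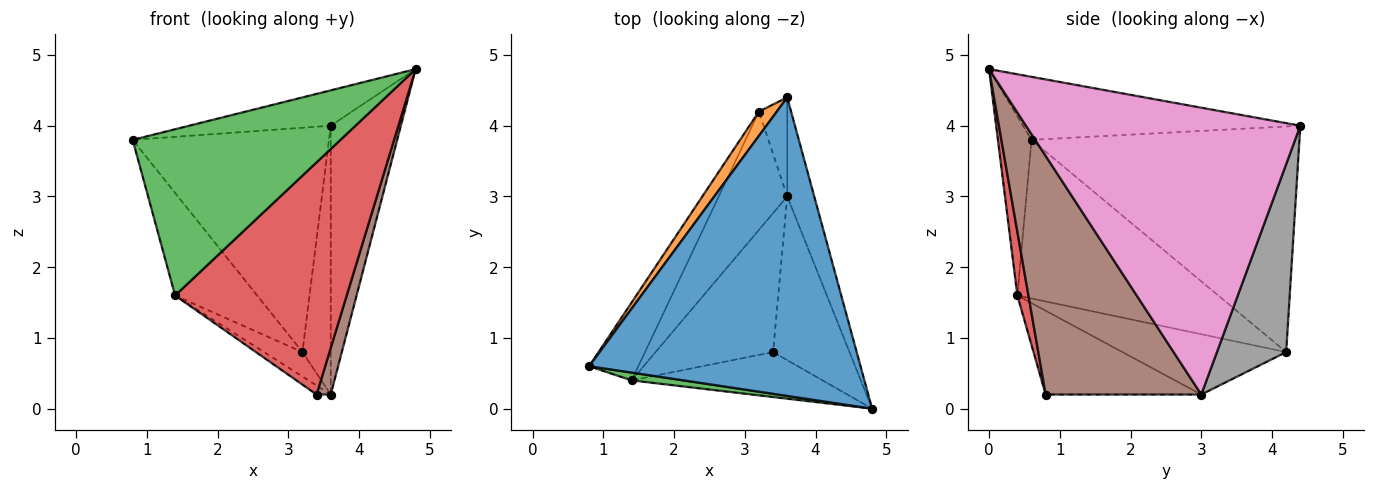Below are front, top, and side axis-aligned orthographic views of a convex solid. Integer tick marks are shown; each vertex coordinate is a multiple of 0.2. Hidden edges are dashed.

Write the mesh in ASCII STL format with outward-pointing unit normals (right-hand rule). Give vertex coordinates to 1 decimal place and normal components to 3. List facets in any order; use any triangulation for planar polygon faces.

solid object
 facet normal -0.225 0.115 0.968
  outer loop
   vertex 3.6 4.4 4.0
   vertex 0.8 0.6 3.8
   vertex 4.8 0.0 4.8
  endloop
 endfacet
 facet normal -0.805 0.590 0.064
  outer loop
   vertex 3.2 4.2 0.8
   vertex 0.8 0.6 3.8
   vertex 3.6 4.4 4.0
  endloop
 endfacet
 facet normal -0.159 -0.986 0.046
  outer loop
   vertex 1.4 0.4 1.6
   vertex 4.8 0.0 4.8
   vertex 0.8 0.6 3.8
  endloop
 endfacet
 facet normal 0.063 -0.980 -0.190
  outer loop
   vertex 1.4 0.4 1.6
   vertex 3.4 0.8 0.2
   vertex 4.8 0.0 4.8
  endloop
 endfacet
 facet normal -0.890 0.363 -0.276
  outer loop
   vertex 1.4 0.4 1.6
   vertex 0.8 0.6 3.8
   vertex 3.2 4.2 0.8
  endloop
 endfacet
 facet normal 0.949 -0.086 -0.304
  outer loop
   vertex 3.6 3.0 0.2
   vertex 4.8 0.0 4.8
   vertex 3.4 0.8 0.2
  endloop
 endfacet
 facet normal 0.965 0.247 -0.091
  outer loop
   vertex 3.6 3.0 0.2
   vertex 3.6 4.4 4.0
   vertex 4.8 0.0 4.8
  endloop
 endfacet
 facet normal 0.917 0.375 -0.138
  outer loop
   vertex 3.6 3.0 0.2
   vertex 3.2 4.2 0.8
   vertex 3.6 4.4 4.0
  endloop
 endfacet
 facet normal -0.580 0.053 -0.813
  outer loop
   vertex 3.6 3.0 0.2
   vertex 3.4 0.8 0.2
   vertex 1.4 0.4 1.6
  endloop
 endfacet
 facet normal -0.653 0.153 -0.742
  outer loop
   vertex 3.6 3.0 0.2
   vertex 1.4 0.4 1.6
   vertex 3.2 4.2 0.8
  endloop
 endfacet
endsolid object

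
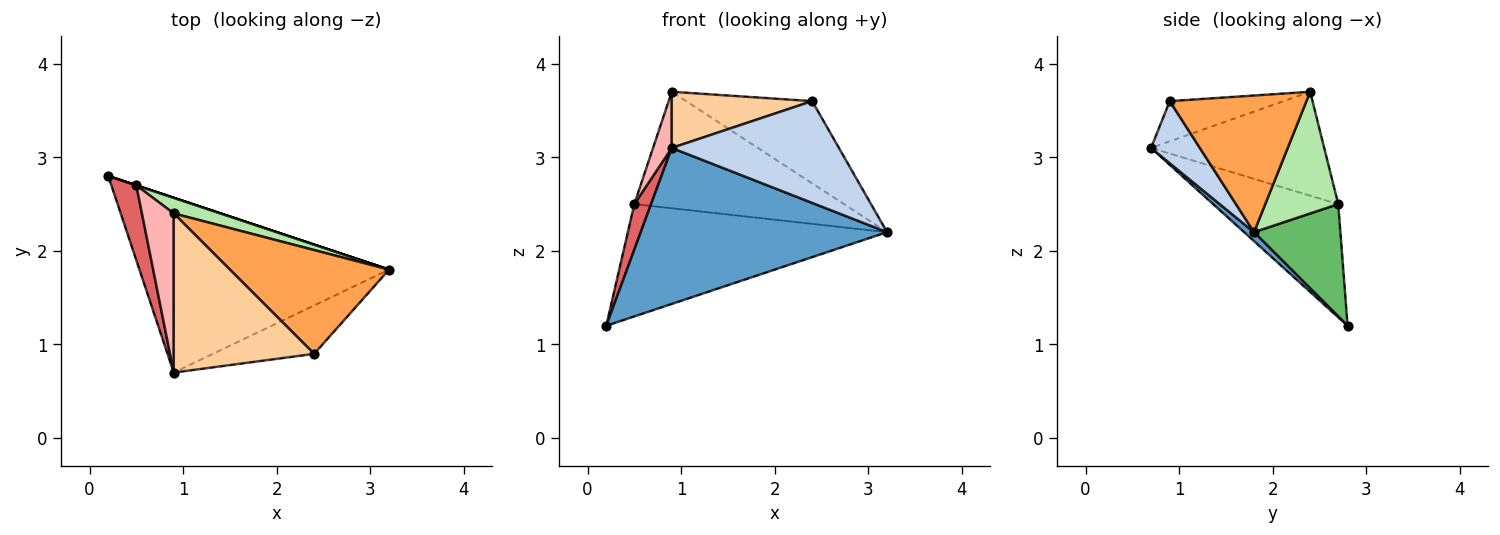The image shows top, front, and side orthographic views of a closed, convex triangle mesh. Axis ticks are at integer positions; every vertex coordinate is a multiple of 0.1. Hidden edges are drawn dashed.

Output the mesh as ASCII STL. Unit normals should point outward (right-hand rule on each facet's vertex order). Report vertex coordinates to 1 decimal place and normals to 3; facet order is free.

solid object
 facet normal 0.027 -0.666 -0.746
  outer loop
   vertex 0.9 0.7 3.1
   vertex 0.2 2.8 1.2
   vertex 3.2 1.8 2.2
  endloop
 endfacet
 facet normal 0.255 -0.873 -0.416
  outer loop
   vertex 2.4 0.9 3.6
   vertex 0.9 0.7 3.1
   vertex 3.2 1.8 2.2
  endloop
 endfacet
 facet normal 0.558 0.515 0.650
  outer loop
   vertex 2.4 0.9 3.6
   vertex 3.2 1.8 2.2
   vertex 0.9 2.4 3.7
  endloop
 endfacet
 facet normal -0.261 -0.321 0.910
  outer loop
   vertex 2.4 0.9 3.6
   vertex 0.9 2.4 3.7
   vertex 0.9 0.7 3.1
  endloop
 endfacet
 facet normal 0.316 0.949 0.000
  outer loop
   vertex 0.5 2.7 2.5
   vertex 3.2 1.8 2.2
   vertex 0.2 2.8 1.2
  endloop
 endfacet
 facet normal 0.326 0.937 0.125
  outer loop
   vertex 0.5 2.7 2.5
   vertex 0.9 2.4 3.7
   vertex 3.2 1.8 2.2
  endloop
 endfacet
 facet normal -0.968 -0.130 0.213
  outer loop
   vertex 0.5 2.7 2.5
   vertex 0.2 2.8 1.2
   vertex 0.9 0.7 3.1
  endloop
 endfacet
 facet normal -0.951 -0.103 0.291
  outer loop
   vertex 0.5 2.7 2.5
   vertex 0.9 0.7 3.1
   vertex 0.9 2.4 3.7
  endloop
 endfacet
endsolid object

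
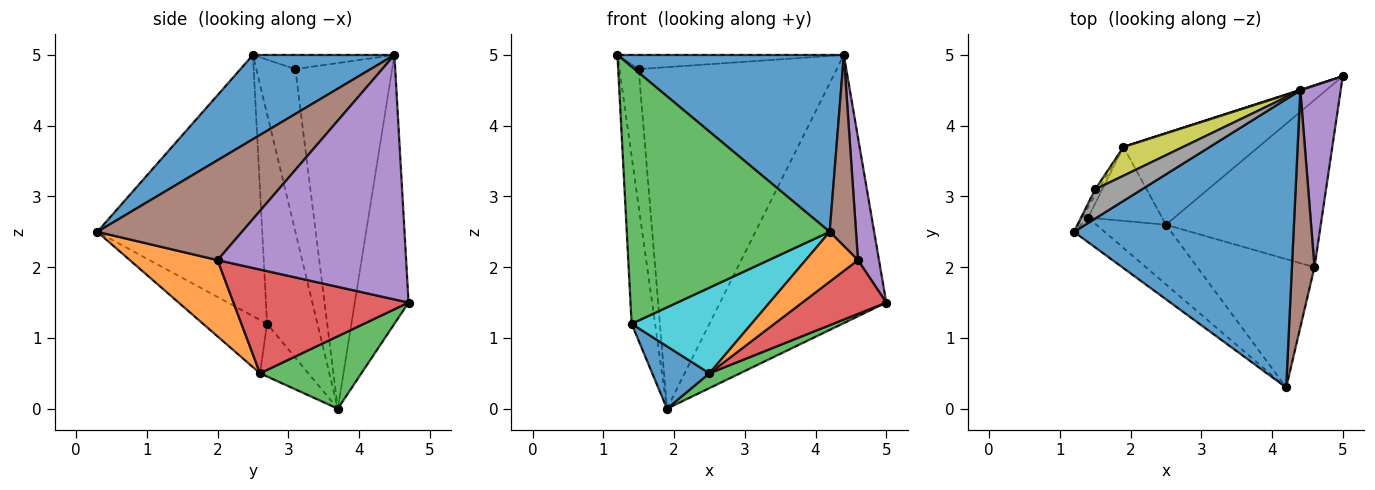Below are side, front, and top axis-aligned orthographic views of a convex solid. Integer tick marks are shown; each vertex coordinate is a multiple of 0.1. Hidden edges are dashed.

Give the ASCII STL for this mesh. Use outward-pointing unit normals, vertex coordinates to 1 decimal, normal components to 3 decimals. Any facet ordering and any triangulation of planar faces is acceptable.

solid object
 facet normal 0.311 -0.497 0.810
  outer loop
   vertex 4.4 4.5 5.0
   vertex 1.2 2.5 5.0
   vertex 4.2 0.3 2.5
  endloop
 endfacet
 facet normal -0.308 0.951 0.002
  outer loop
   vertex 4.4 4.5 5.0
   vertex 5.0 4.7 1.5
   vertex 1.9 3.7 0.0
  endloop
 endfacet
 facet normal -0.629 -0.774 -0.074
  outer loop
   vertex 1.4 2.7 1.2
   vertex 4.2 0.3 2.5
   vertex 1.2 2.5 5.0
  endloop
 endfacet
 facet normal -0.906 0.422 -0.025
  outer loop
   vertex 1.4 2.7 1.2
   vertex 1.2 2.5 5.0
   vertex 1.9 3.7 0.0
  endloop
 endfacet
 facet normal 0.981 -0.109 0.162
  outer loop
   vertex 4.6 2.0 2.1
   vertex 5.0 4.7 1.5
   vertex 4.4 4.5 5.0
  endloop
 endfacet
 facet normal 0.960 -0.175 0.217
  outer loop
   vertex 4.6 2.0 2.1
   vertex 4.4 4.5 5.0
   vertex 4.2 0.3 2.5
  endloop
 endfacet
 facet normal -0.897 0.442 -0.019
  outer loop
   vertex 1.5 3.1 4.8
   vertex 1.9 3.7 0.0
   vertex 1.2 2.5 5.0
  endloop
 endfacet
 facet normal -0.263 0.421 0.868
  outer loop
   vertex 1.5 3.1 4.8
   vertex 1.2 2.5 5.0
   vertex 4.4 4.5 5.0
  endloop
 endfacet
 facet normal -0.438 0.896 0.076
  outer loop
   vertex 1.5 3.1 4.8
   vertex 4.4 4.5 5.0
   vertex 1.9 3.7 0.0
  endloop
 endfacet
 facet normal -0.401 -0.752 -0.523
  outer loop
   vertex 2.5 2.6 0.5
   vertex 4.2 0.3 2.5
   vertex 1.4 2.7 1.2
  endloop
 endfacet
 facet normal -0.479 -0.566 -0.671
  outer loop
   vertex 2.5 2.6 0.5
   vertex 1.4 2.7 1.2
   vertex 1.9 3.7 0.0
  endloop
 endfacet
 facet normal 0.519 -0.310 -0.797
  outer loop
   vertex 2.5 2.6 0.5
   vertex 4.6 2.0 2.1
   vertex 4.2 0.3 2.5
  endloop
 endfacet
 facet normal 0.468 -0.141 -0.872
  outer loop
   vertex 2.5 2.6 0.5
   vertex 1.9 3.7 0.0
   vertex 5.0 4.7 1.5
  endloop
 endfacet
 facet normal 0.538 -0.258 -0.803
  outer loop
   vertex 2.5 2.6 0.5
   vertex 5.0 4.7 1.5
   vertex 4.6 2.0 2.1
  endloop
 endfacet
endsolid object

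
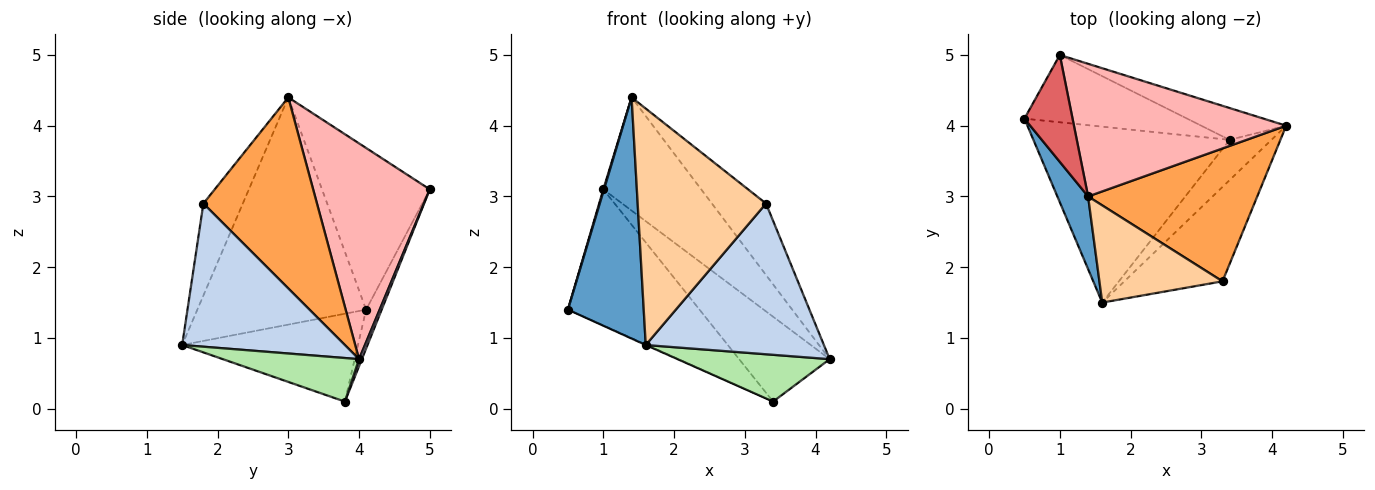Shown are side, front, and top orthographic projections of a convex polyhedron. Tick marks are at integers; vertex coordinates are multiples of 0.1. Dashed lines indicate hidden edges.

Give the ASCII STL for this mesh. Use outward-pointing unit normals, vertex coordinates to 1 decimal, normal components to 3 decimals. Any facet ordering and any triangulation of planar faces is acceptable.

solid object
 facet normal -0.905 -0.407 0.123
  outer loop
   vertex 1.4 3.0 4.4
   vertex 0.5 4.1 1.4
   vertex 1.6 1.5 0.9
  endloop
 endfacet
 facet normal 0.612 -0.670 -0.420
  outer loop
   vertex 3.3 1.8 2.9
   vertex 1.6 1.5 0.9
   vertex 4.2 4.0 0.7
  endloop
 endfacet
 facet normal 0.705 0.336 0.624
  outer loop
   vertex 3.3 1.8 2.9
   vertex 4.2 4.0 0.7
   vertex 1.4 3.0 4.4
  endloop
 endfacet
 facet normal -0.273 -0.890 0.366
  outer loop
   vertex 3.3 1.8 2.9
   vertex 1.4 3.0 4.4
   vertex 1.6 1.5 0.9
  endloop
 endfacet
 facet normal -0.409 0.003 -0.913
  outer loop
   vertex 3.4 3.8 0.1
   vertex 1.6 1.5 0.9
   vertex 0.5 4.1 1.4
  endloop
 endfacet
 facet normal 0.562 -0.627 -0.540
  outer loop
   vertex 3.4 3.8 0.1
   vertex 4.2 4.0 0.7
   vertex 1.6 1.5 0.9
  endloop
 endfacet
 facet normal -0.958 -0.006 0.285
  outer loop
   vertex 1.0 5.0 3.1
   vertex 0.5 4.1 1.4
   vertex 1.4 3.0 4.4
  endloop
 endfacet
 facet normal 0.612 0.513 0.602
  outer loop
   vertex 1.0 5.0 3.1
   vertex 1.4 3.0 4.4
   vertex 4.2 4.0 0.7
  endloop
 endfacet
 facet normal -0.105 0.891 -0.441
  outer loop
   vertex 1.0 5.0 3.1
   vertex 3.4 3.8 0.1
   vertex 0.5 4.1 1.4
  endloop
 endfacet
 facet normal 0.029 0.936 -0.351
  outer loop
   vertex 1.0 5.0 3.1
   vertex 4.2 4.0 0.7
   vertex 3.4 3.8 0.1
  endloop
 endfacet
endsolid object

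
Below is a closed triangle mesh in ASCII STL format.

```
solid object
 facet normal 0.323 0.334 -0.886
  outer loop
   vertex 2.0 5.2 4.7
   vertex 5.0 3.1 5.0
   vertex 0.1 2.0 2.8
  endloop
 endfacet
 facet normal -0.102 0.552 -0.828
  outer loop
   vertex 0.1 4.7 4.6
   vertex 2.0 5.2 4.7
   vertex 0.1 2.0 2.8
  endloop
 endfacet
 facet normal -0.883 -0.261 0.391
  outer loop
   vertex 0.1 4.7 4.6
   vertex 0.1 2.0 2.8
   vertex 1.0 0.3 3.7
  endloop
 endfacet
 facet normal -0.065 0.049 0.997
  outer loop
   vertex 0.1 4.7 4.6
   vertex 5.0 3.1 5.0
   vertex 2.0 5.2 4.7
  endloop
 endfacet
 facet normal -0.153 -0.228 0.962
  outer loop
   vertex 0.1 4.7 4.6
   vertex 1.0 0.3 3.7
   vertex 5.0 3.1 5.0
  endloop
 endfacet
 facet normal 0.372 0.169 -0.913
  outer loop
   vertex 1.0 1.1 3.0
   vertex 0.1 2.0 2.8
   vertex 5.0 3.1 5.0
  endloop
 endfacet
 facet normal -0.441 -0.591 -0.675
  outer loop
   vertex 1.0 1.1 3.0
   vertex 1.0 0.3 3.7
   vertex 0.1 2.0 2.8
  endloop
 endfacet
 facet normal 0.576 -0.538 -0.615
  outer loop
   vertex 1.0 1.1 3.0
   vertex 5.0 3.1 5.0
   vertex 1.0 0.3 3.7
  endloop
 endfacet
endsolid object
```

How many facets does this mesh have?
8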